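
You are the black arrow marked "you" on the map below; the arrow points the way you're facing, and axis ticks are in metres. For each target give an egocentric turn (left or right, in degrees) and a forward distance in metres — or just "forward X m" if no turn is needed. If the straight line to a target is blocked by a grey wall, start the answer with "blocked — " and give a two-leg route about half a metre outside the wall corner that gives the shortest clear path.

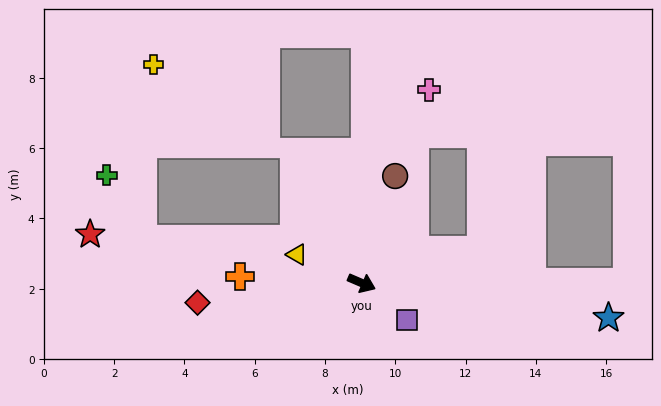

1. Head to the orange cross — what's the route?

turn right 160°, forward 3.5 m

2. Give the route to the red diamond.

turn right 150°, forward 4.7 m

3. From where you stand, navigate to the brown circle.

turn left 96°, forward 3.2 m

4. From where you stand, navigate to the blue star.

turn left 15°, forward 7.1 m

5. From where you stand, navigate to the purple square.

turn right 16°, forward 1.6 m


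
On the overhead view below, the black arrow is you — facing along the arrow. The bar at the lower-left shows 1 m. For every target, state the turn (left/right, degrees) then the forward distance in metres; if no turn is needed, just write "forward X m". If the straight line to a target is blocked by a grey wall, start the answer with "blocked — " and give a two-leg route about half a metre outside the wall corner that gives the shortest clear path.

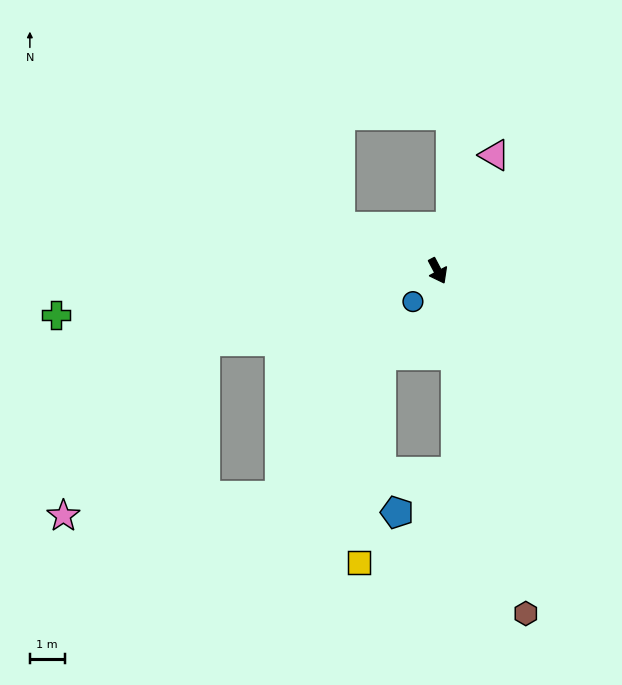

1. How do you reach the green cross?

turn right 111°, forward 11.0 m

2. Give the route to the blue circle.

turn right 67°, forward 1.1 m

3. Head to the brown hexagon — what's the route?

turn right 13°, forward 10.1 m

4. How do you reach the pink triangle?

turn left 126°, forward 3.7 m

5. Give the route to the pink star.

blocked — turn right 101°, forward 7.0 m, then turn left 34°, forward 6.4 m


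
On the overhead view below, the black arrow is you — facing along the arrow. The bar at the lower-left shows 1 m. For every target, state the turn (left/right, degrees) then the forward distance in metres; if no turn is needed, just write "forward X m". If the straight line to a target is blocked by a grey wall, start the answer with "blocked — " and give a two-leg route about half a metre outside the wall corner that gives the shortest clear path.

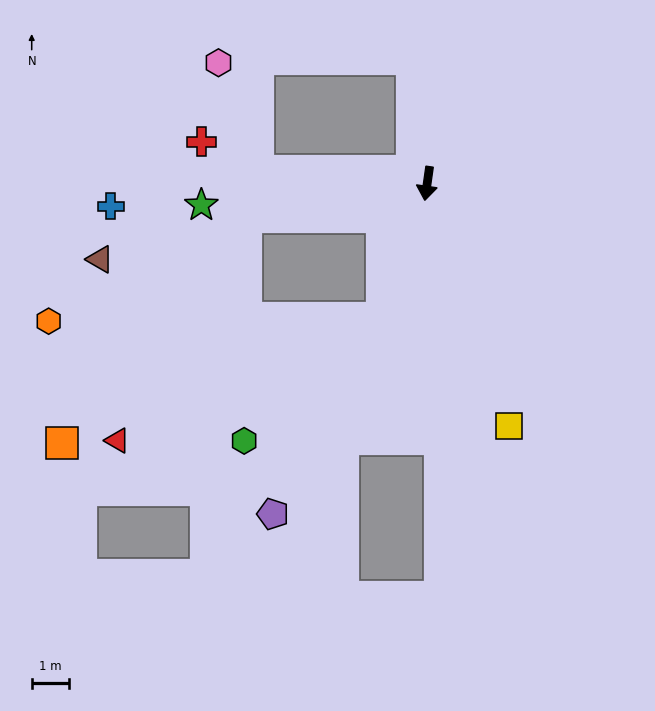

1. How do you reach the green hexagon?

blocked — turn right 11°, forward 3.8 m, then turn right 29°, forward 4.9 m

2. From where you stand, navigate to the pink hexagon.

blocked — turn right 86°, forward 4.5 m, then turn right 66°, forward 3.1 m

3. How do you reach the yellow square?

turn left 27°, forward 6.9 m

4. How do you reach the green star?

turn right 76°, forward 6.1 m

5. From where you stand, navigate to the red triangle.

blocked — turn right 11°, forward 3.8 m, then turn right 46°, forward 7.8 m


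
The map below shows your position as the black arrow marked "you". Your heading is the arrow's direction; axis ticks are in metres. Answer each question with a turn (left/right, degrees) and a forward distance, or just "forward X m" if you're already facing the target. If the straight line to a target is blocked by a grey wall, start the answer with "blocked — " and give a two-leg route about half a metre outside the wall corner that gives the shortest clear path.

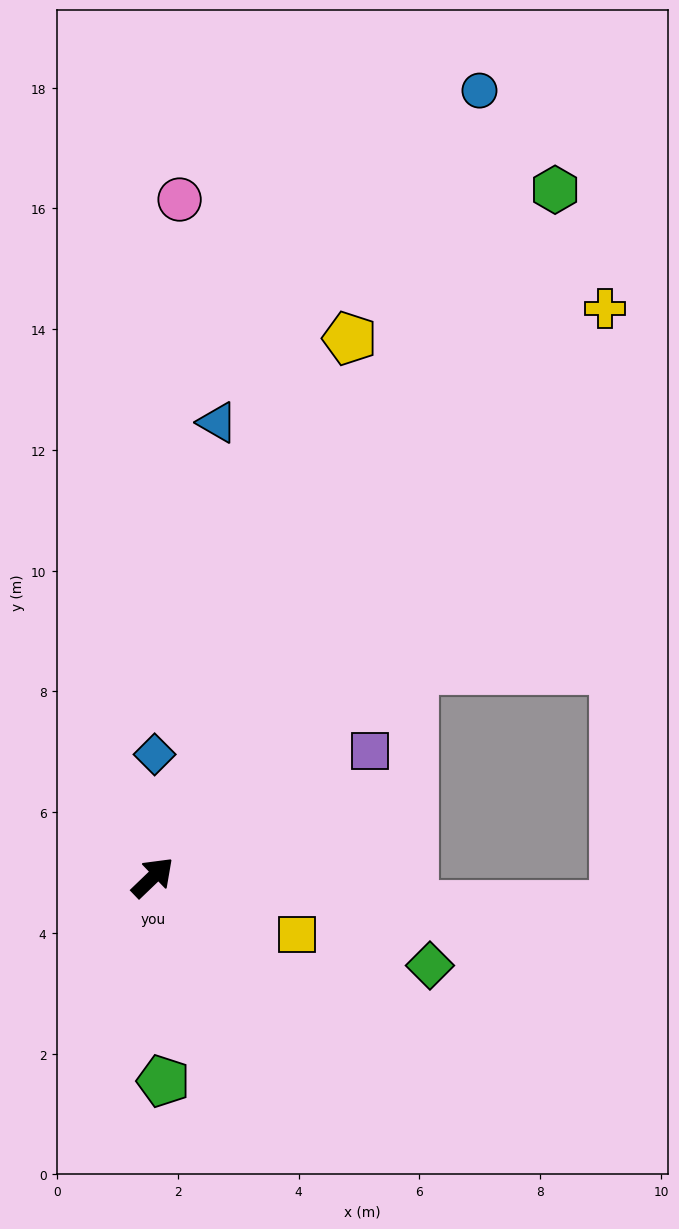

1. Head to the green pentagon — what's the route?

turn right 131°, forward 3.4 m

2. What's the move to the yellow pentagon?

turn left 26°, forward 9.5 m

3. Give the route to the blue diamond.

turn left 45°, forward 2.0 m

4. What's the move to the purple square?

turn right 14°, forward 4.2 m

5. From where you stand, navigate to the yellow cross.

turn left 8°, forward 12.0 m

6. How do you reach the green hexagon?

turn left 16°, forward 13.2 m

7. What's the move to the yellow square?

turn right 66°, forward 2.6 m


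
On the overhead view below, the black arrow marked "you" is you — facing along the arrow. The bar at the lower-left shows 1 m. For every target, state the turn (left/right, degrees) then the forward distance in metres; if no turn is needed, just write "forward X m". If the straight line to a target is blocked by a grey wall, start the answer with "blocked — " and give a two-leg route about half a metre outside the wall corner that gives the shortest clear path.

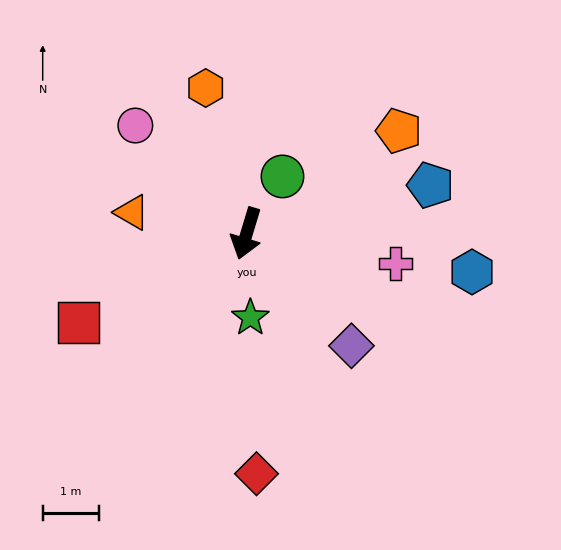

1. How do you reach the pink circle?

turn right 117°, forward 2.8 m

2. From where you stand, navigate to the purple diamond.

turn left 60°, forward 2.7 m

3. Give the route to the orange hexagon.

turn right 147°, forward 2.7 m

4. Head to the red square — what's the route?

turn right 45°, forward 3.4 m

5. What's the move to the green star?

turn left 19°, forward 1.5 m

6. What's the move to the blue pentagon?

turn left 122°, forward 3.4 m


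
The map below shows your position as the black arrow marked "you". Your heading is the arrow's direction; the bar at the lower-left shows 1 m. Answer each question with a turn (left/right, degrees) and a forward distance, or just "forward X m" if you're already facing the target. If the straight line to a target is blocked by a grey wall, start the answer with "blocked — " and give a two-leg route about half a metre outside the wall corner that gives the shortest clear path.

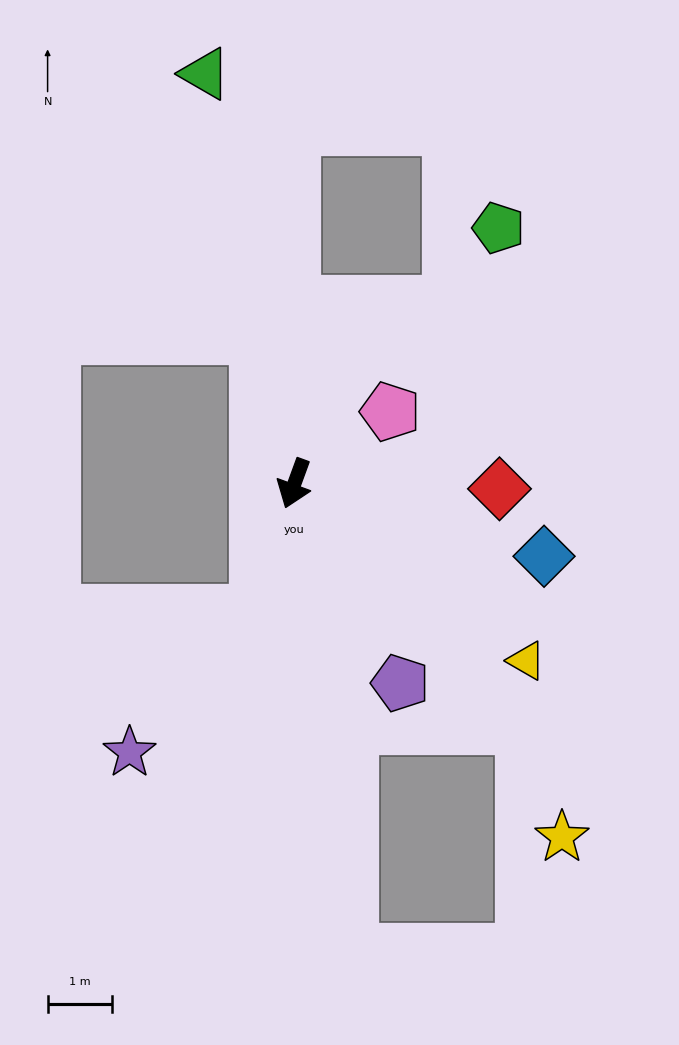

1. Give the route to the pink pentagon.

turn left 147°, forward 1.9 m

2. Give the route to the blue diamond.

turn left 94°, forward 4.0 m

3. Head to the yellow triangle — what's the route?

turn left 73°, forward 4.5 m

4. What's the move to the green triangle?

turn right 148°, forward 6.5 m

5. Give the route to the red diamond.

turn left 109°, forward 3.2 m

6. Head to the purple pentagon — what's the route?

turn left 48°, forward 3.5 m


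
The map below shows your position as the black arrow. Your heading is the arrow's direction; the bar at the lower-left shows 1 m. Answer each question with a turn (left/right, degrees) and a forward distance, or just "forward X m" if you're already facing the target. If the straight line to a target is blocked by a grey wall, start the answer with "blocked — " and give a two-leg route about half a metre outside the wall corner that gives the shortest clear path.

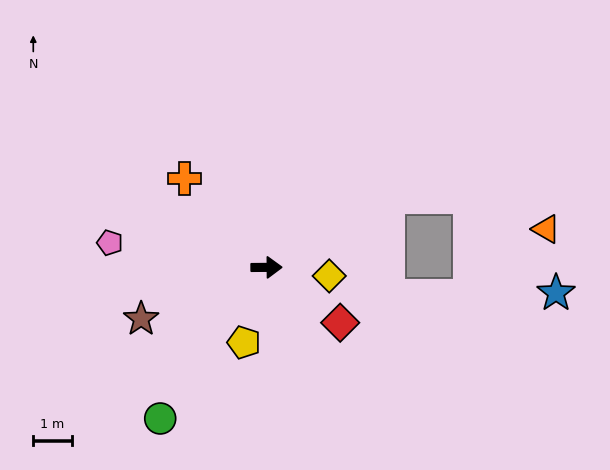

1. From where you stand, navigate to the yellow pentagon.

turn right 107°, forward 2.0 m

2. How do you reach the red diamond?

turn right 37°, forward 2.4 m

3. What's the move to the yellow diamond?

turn right 8°, forward 1.6 m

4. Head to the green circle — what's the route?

turn right 126°, forward 4.8 m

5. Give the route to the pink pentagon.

turn left 171°, forward 4.1 m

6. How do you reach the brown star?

turn right 158°, forward 3.5 m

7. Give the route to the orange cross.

turn left 132°, forward 3.1 m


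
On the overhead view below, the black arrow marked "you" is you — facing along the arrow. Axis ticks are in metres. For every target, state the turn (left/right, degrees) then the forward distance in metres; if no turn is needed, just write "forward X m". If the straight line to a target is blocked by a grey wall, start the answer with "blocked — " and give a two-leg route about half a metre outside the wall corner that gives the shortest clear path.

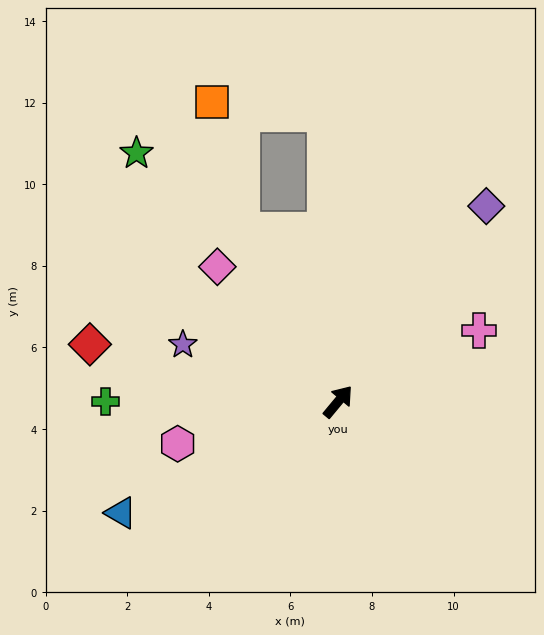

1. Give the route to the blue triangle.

turn left 157°, forward 6.0 m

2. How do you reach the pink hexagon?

turn left 144°, forward 4.1 m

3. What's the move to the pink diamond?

turn left 82°, forward 4.4 m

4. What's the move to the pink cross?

turn right 24°, forward 3.9 m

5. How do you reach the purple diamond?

turn left 3°, forward 6.0 m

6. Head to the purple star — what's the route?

turn left 110°, forward 4.1 m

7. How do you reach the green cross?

turn left 130°, forward 5.7 m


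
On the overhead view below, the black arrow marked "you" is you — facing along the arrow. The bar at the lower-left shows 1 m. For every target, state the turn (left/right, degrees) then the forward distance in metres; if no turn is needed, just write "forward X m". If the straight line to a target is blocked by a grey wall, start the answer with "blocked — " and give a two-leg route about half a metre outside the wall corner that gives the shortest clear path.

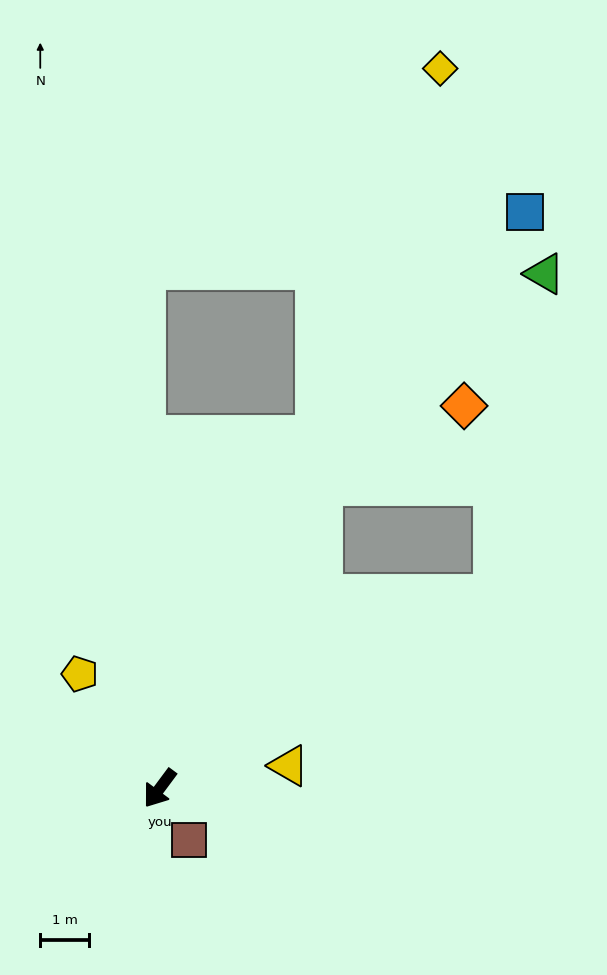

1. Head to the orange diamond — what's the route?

blocked — turn right 172°, forward 7.0 m, then turn right 32°, forward 3.3 m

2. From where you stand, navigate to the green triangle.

blocked — turn right 172°, forward 7.0 m, then turn right 18°, forward 6.2 m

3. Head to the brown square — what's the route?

turn left 66°, forward 1.2 m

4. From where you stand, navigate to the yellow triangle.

turn left 137°, forward 2.7 m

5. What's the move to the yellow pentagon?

turn right 108°, forward 2.8 m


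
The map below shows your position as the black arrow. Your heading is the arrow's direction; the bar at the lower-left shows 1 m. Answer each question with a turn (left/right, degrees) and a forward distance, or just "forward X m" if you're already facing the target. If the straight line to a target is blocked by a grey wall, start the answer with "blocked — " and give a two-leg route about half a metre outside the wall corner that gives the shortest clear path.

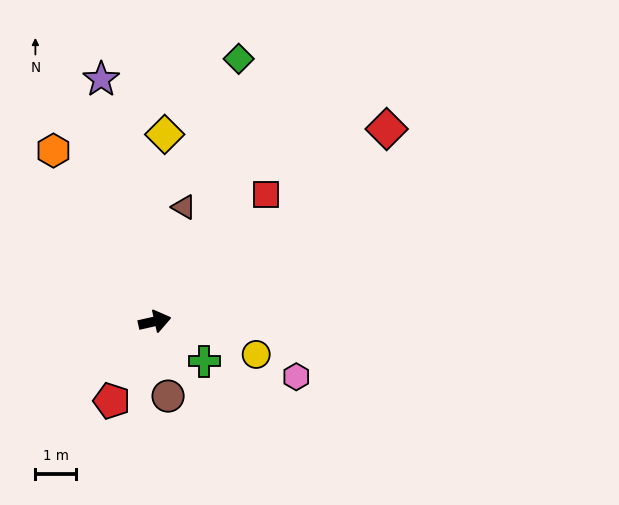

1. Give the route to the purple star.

turn left 90°, forward 6.1 m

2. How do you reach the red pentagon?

turn right 131°, forward 2.2 m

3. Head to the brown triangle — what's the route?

turn left 63°, forward 2.9 m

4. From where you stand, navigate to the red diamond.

turn left 27°, forward 7.4 m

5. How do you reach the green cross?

turn right 52°, forward 1.6 m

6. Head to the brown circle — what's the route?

turn right 93°, forward 1.9 m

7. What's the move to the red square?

turn left 36°, forward 4.1 m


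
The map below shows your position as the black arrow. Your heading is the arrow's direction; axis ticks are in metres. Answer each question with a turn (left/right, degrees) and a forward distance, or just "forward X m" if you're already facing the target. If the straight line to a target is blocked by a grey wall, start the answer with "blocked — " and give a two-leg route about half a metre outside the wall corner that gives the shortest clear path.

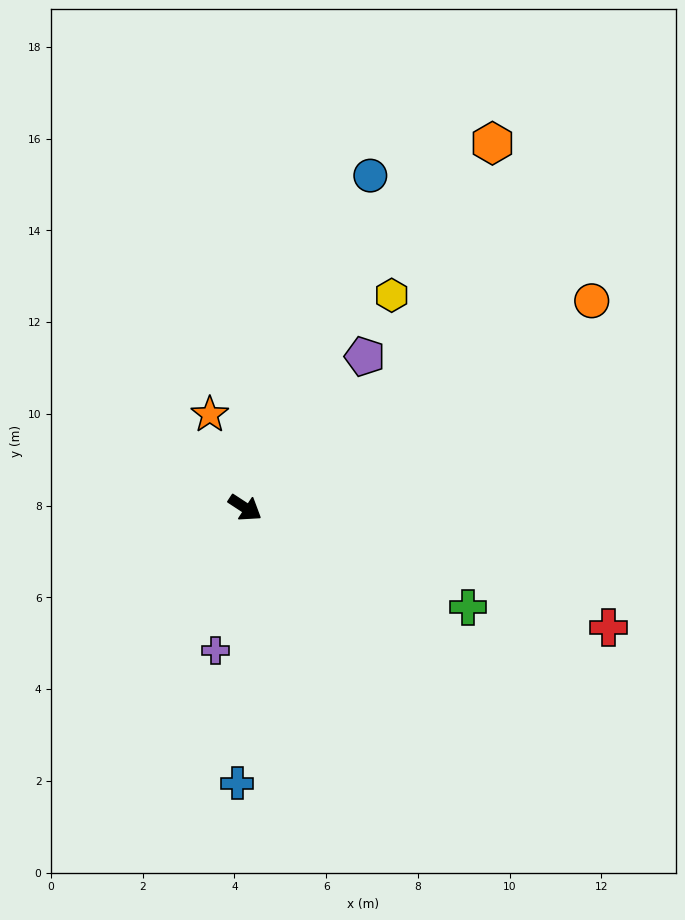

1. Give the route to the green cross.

turn left 9°, forward 5.3 m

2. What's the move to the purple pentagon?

turn left 85°, forward 4.2 m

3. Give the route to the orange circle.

turn left 64°, forward 8.8 m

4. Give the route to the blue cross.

turn right 58°, forward 6.0 m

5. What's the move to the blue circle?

turn left 102°, forward 7.7 m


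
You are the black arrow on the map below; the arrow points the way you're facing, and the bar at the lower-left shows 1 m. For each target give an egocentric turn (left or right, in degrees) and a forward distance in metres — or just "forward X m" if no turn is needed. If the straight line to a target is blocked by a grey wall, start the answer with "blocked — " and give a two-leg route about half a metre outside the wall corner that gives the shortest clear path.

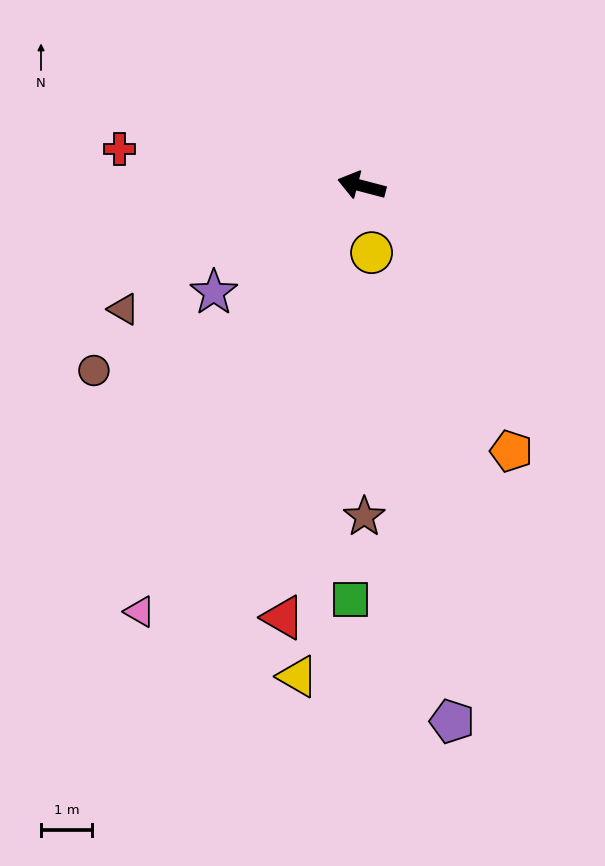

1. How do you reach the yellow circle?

turn left 113°, forward 1.3 m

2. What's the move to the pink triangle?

turn left 77°, forward 9.5 m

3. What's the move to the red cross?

turn left 6°, forward 4.8 m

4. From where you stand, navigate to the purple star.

turn left 50°, forward 3.6 m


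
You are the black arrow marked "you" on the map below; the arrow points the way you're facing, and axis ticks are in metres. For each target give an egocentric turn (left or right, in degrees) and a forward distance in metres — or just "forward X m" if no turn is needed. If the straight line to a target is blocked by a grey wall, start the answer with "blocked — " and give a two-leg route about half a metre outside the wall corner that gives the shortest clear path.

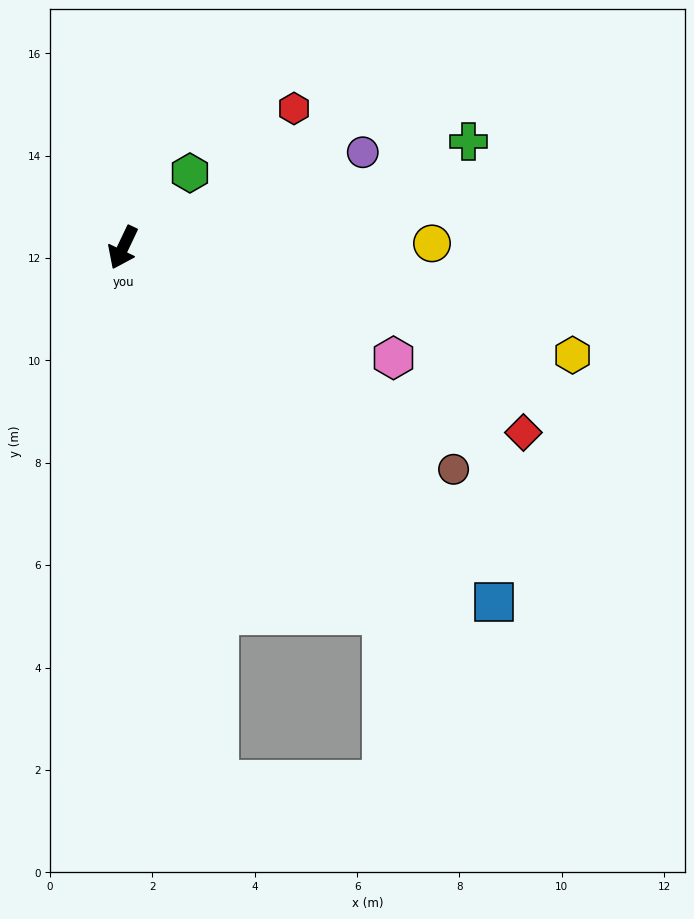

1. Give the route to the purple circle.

turn left 137°, forward 5.0 m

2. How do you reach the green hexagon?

turn left 164°, forward 2.0 m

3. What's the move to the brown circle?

turn left 82°, forward 7.8 m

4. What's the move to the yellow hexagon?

turn left 102°, forward 9.0 m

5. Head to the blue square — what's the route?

turn left 72°, forward 10.0 m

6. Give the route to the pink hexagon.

turn left 93°, forward 5.7 m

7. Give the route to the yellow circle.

turn left 116°, forward 6.0 m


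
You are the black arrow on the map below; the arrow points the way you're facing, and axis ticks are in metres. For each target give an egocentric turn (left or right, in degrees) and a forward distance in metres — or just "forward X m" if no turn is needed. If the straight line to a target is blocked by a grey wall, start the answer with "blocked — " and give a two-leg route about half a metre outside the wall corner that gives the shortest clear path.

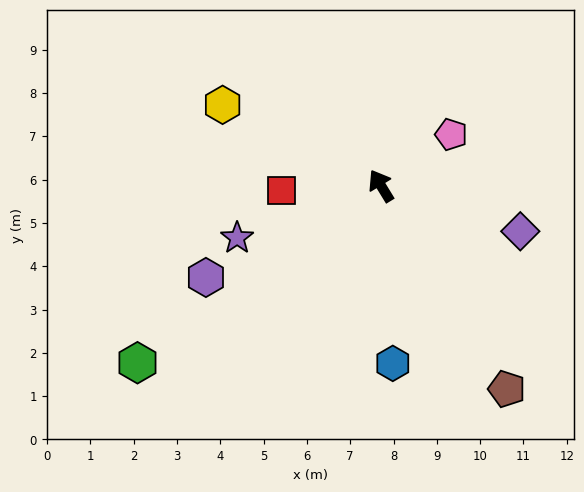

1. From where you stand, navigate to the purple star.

turn left 79°, forward 3.5 m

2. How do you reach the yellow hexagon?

turn left 32°, forward 4.1 m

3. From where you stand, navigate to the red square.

turn left 62°, forward 2.3 m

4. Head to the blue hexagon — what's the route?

turn left 152°, forward 4.1 m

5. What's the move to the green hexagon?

turn left 95°, forward 7.0 m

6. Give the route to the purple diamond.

turn right 139°, forward 3.4 m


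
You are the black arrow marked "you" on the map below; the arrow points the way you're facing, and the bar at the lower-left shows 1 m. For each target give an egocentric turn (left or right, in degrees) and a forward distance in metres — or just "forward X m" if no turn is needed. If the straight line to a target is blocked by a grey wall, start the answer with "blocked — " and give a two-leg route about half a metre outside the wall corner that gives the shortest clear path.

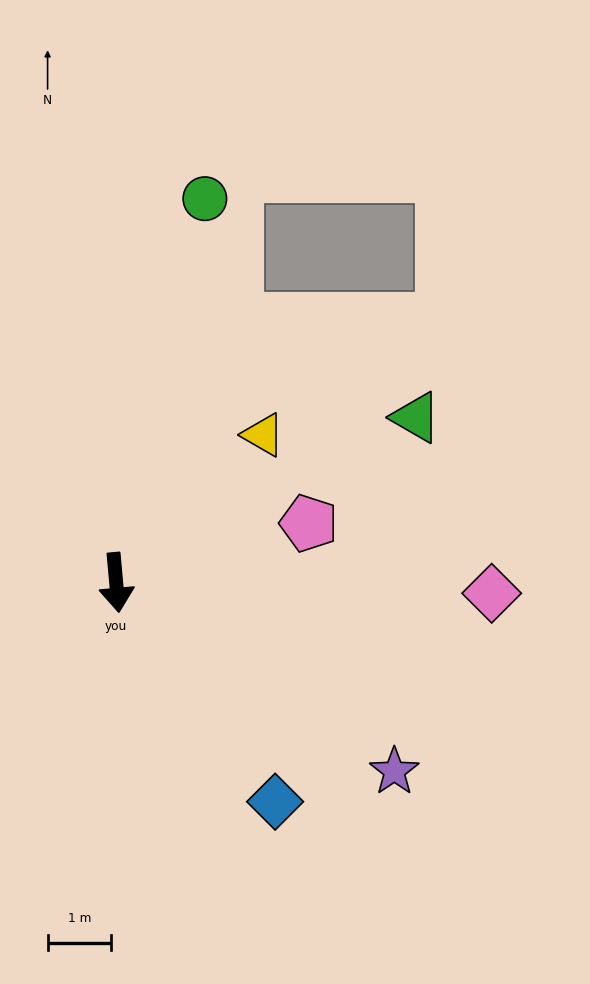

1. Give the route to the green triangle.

turn left 114°, forward 5.4 m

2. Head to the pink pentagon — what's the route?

turn left 102°, forward 3.2 m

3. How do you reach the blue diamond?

turn left 31°, forward 4.3 m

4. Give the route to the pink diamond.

turn left 83°, forward 5.9 m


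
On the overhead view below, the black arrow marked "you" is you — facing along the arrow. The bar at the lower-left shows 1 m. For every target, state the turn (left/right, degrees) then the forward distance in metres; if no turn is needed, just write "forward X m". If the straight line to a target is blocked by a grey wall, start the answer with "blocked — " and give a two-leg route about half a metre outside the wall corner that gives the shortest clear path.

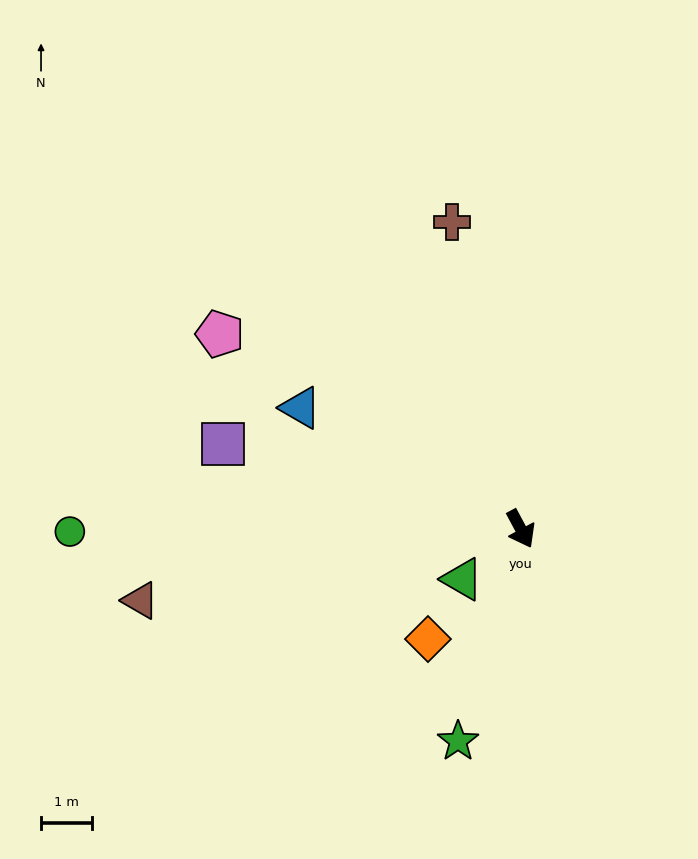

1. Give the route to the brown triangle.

turn right 108°, forward 7.6 m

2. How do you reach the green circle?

turn right 118°, forward 8.8 m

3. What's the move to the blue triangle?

turn right 147°, forward 4.9 m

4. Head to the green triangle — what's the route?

turn right 78°, forward 1.5 m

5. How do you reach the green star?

turn right 45°, forward 4.3 m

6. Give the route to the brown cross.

turn left 164°, forward 6.1 m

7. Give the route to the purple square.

turn right 134°, forward 6.0 m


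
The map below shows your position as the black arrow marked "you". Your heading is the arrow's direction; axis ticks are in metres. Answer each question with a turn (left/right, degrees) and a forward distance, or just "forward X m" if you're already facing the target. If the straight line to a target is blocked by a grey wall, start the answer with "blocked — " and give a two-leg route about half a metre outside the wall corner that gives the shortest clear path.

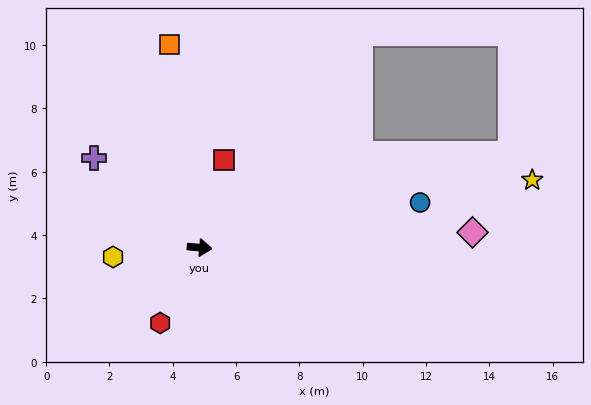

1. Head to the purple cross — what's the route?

turn left 144°, forward 4.4 m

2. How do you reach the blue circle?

turn left 16°, forward 7.1 m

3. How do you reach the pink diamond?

turn left 8°, forward 8.6 m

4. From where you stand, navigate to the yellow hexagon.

turn right 169°, forward 2.7 m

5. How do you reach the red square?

turn left 79°, forward 2.9 m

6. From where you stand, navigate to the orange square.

turn left 103°, forward 6.5 m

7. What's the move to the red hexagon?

turn right 113°, forward 2.7 m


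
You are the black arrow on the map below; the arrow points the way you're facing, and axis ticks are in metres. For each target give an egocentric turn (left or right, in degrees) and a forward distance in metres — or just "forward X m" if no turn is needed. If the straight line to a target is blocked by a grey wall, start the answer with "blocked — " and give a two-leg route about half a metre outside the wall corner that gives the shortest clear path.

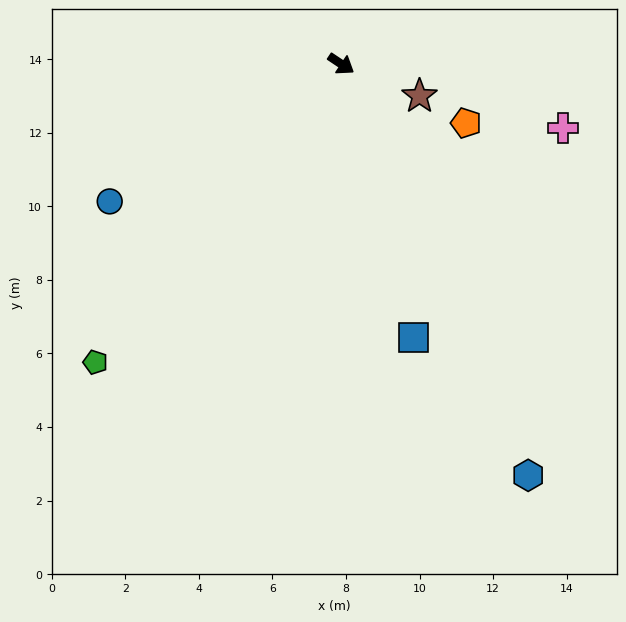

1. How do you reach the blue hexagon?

turn right 32°, forward 12.3 m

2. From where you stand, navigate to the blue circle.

turn right 116°, forward 7.3 m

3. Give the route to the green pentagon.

turn right 96°, forward 10.5 m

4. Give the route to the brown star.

turn left 11°, forward 2.3 m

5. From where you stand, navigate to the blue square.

turn right 41°, forward 7.7 m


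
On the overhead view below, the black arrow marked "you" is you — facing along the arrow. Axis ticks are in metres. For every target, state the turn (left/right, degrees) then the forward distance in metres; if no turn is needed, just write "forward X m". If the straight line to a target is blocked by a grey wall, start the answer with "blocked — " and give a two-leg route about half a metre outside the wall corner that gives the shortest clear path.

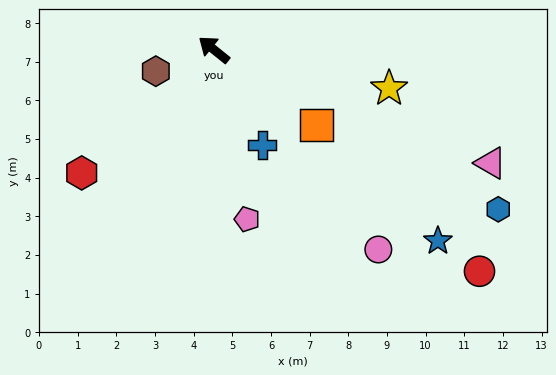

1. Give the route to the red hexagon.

turn left 82°, forward 4.7 m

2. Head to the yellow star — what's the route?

turn right 154°, forward 4.6 m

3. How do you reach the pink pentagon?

turn left 140°, forward 4.5 m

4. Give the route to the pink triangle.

turn right 163°, forward 7.7 m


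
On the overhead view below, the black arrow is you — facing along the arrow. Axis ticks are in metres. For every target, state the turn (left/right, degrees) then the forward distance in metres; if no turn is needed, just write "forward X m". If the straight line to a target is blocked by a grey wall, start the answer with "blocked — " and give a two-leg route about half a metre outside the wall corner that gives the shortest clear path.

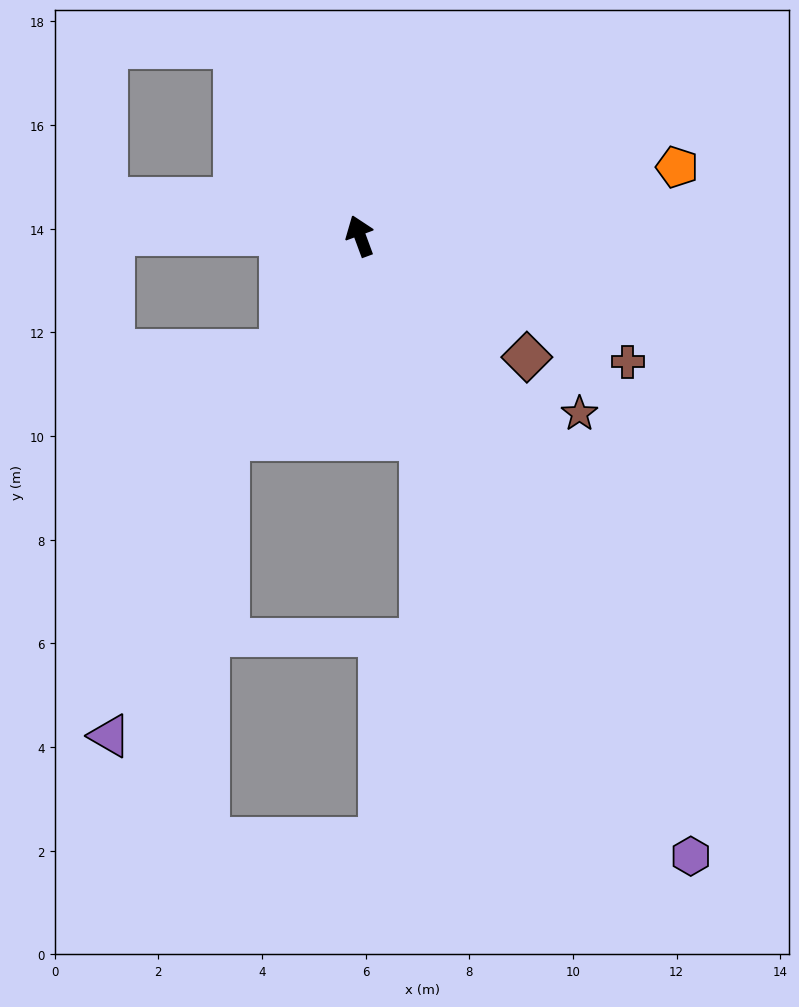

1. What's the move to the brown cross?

turn right 135°, forward 5.7 m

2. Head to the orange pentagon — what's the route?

turn right 98°, forward 6.3 m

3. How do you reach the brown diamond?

turn right 146°, forward 4.0 m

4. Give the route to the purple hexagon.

turn right 172°, forward 13.6 m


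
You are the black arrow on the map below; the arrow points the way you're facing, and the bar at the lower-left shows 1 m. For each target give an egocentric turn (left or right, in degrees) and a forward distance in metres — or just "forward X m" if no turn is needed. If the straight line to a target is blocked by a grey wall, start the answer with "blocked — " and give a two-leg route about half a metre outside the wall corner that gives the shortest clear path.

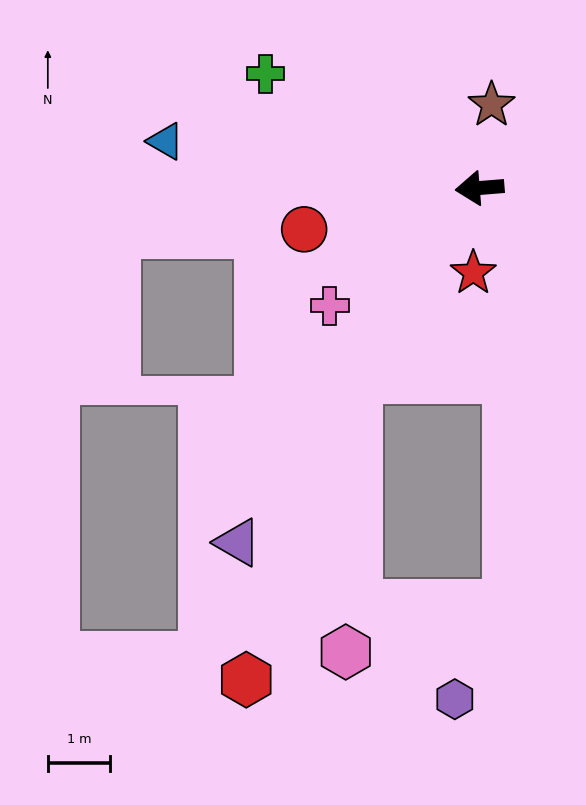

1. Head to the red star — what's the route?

turn left 81°, forward 1.4 m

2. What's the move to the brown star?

turn right 103°, forward 1.3 m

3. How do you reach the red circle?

turn left 9°, forward 2.9 m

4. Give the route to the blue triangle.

turn right 13°, forward 5.1 m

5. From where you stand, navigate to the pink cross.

turn left 34°, forward 3.0 m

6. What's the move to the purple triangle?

turn left 51°, forward 6.8 m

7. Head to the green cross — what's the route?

turn right 33°, forward 3.9 m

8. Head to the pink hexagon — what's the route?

blocked — turn left 52°, forward 3.6 m, then turn left 31°, forward 4.4 m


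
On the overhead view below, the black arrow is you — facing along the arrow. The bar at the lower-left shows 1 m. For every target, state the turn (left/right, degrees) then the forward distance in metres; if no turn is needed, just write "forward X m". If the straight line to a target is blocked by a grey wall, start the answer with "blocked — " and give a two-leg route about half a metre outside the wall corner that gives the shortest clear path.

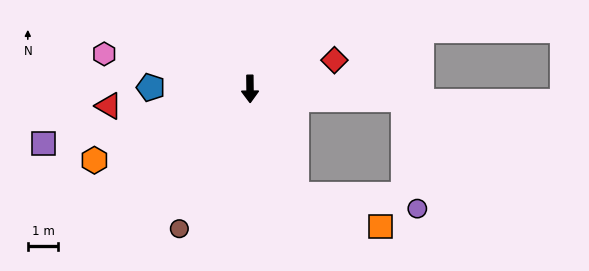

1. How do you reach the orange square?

blocked — turn left 23°, forward 3.8 m, then turn left 46°, forward 2.9 m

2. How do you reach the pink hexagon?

turn right 104°, forward 4.9 m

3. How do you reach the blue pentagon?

turn right 91°, forward 3.3 m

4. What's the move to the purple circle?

blocked — turn left 23°, forward 3.8 m, then turn left 60°, forward 4.0 m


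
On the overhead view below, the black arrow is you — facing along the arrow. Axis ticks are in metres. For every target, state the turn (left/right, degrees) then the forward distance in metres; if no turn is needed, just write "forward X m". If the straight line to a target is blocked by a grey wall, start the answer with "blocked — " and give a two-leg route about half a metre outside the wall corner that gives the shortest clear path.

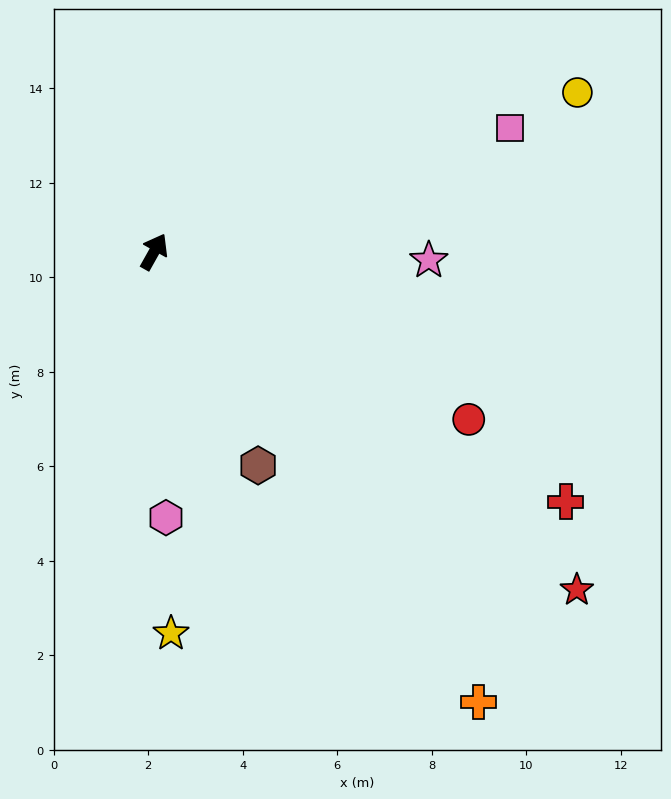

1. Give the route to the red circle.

turn right 89°, forward 7.5 m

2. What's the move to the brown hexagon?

turn right 125°, forward 5.0 m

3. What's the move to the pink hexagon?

turn right 148°, forward 5.6 m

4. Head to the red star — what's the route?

turn right 99°, forward 11.5 m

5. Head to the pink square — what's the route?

turn right 41°, forward 8.0 m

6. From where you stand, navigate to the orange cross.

turn right 115°, forward 11.7 m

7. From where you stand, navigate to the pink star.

turn right 62°, forward 5.8 m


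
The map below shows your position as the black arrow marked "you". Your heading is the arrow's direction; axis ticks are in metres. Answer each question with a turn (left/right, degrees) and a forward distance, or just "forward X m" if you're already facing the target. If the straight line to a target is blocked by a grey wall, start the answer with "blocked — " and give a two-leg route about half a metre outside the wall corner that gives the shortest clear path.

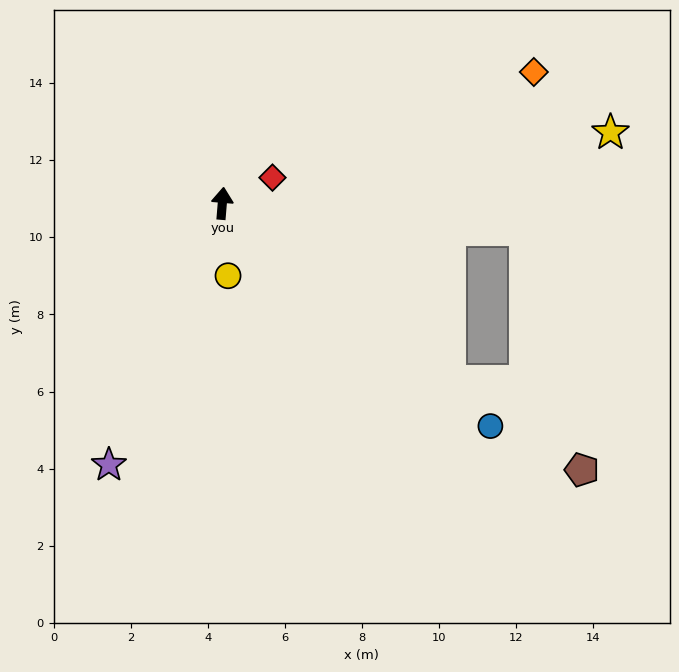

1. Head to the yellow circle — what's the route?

turn right 171°, forward 1.9 m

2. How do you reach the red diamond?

turn right 58°, forward 1.5 m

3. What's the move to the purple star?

turn left 161°, forward 7.4 m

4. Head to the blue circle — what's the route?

turn right 125°, forward 9.0 m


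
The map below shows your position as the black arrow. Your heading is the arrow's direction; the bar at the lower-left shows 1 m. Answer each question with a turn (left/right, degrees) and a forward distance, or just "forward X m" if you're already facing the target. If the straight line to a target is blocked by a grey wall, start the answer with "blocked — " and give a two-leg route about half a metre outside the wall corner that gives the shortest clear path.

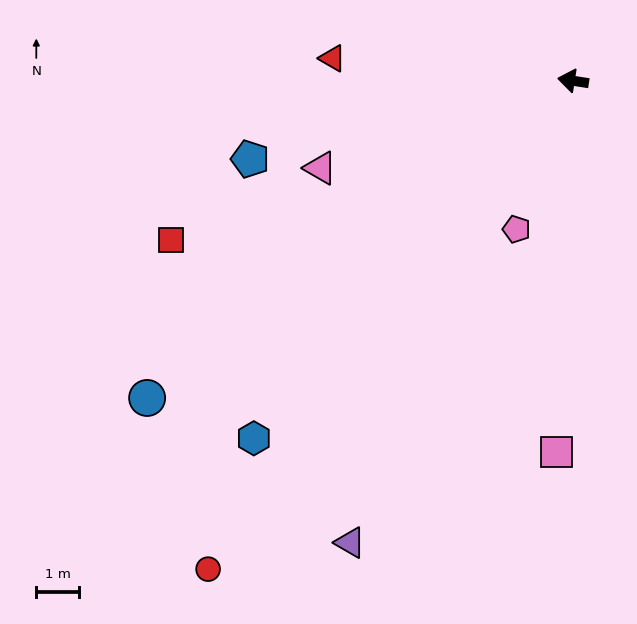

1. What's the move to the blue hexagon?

turn left 57°, forward 11.2 m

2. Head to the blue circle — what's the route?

turn left 46°, forward 12.4 m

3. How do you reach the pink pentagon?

turn left 78°, forward 3.7 m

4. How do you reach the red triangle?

turn left 4°, forward 5.7 m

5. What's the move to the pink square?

turn left 96°, forward 8.7 m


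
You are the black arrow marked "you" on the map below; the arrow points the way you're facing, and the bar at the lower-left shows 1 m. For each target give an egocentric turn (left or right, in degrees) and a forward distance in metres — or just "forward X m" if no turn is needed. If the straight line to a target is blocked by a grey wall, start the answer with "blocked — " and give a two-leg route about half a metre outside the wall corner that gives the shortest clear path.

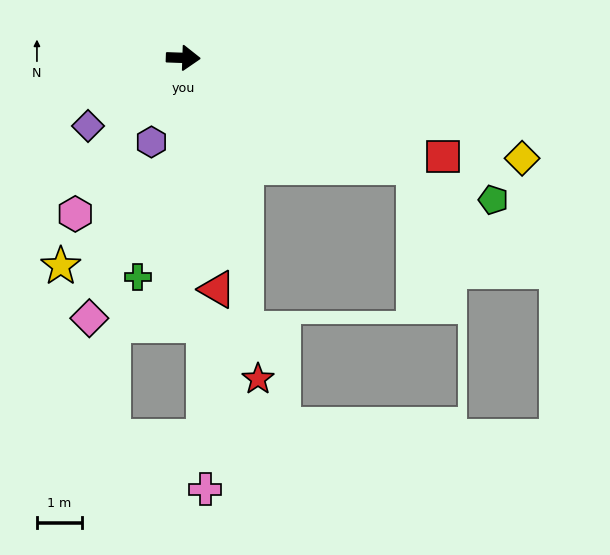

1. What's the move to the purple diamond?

turn right 142°, forward 2.6 m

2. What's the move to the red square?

turn right 19°, forward 6.2 m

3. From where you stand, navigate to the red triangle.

turn right 80°, forward 5.2 m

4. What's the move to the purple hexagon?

turn right 109°, forward 2.0 m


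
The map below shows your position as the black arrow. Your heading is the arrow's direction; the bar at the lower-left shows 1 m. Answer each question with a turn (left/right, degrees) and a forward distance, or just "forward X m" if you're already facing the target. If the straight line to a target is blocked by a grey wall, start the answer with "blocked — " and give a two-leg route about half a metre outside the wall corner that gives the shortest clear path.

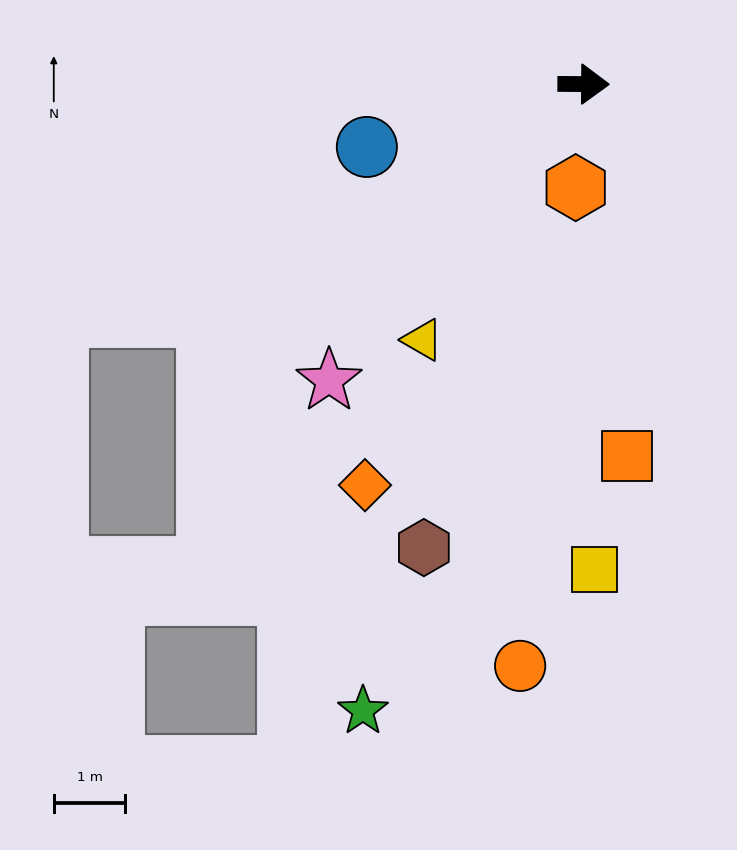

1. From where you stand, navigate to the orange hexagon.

turn right 94°, forward 1.4 m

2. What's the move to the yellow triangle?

turn right 122°, forward 4.2 m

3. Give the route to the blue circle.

turn right 163°, forward 3.2 m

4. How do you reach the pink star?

turn right 130°, forward 5.5 m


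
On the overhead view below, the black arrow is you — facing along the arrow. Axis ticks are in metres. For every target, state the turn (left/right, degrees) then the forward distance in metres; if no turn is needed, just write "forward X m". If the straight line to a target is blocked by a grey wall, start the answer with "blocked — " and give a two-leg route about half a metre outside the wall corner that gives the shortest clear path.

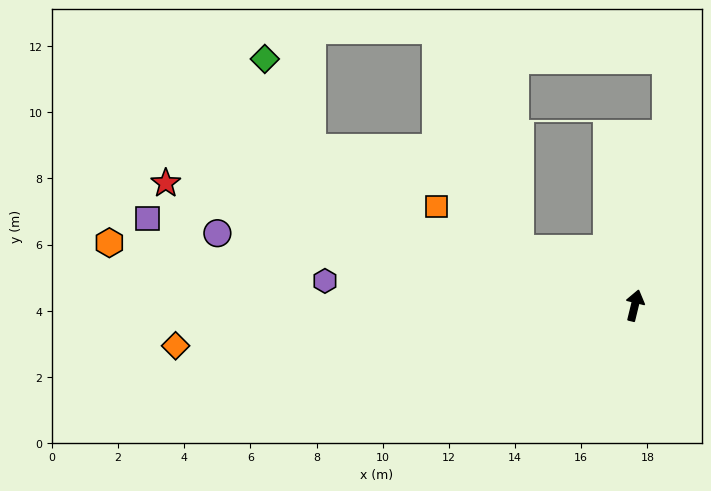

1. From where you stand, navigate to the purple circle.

turn left 94°, forward 12.8 m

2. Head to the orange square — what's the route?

turn left 77°, forward 6.7 m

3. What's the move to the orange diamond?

turn left 109°, forward 13.9 m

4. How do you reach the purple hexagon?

turn left 99°, forward 9.4 m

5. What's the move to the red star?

turn left 89°, forward 14.7 m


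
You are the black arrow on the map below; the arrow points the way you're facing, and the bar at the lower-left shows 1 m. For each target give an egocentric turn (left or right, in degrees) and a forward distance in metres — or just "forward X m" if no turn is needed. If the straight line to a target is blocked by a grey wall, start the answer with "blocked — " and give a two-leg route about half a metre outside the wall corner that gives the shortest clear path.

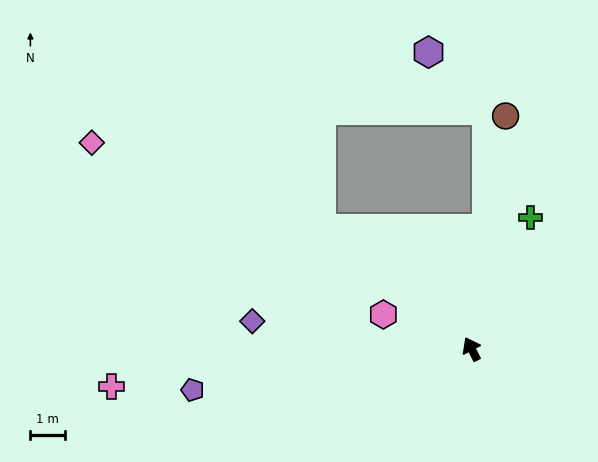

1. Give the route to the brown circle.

turn right 36°, forward 6.8 m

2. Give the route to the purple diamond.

turn left 55°, forward 6.3 m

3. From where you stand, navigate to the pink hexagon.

turn left 41°, forward 2.7 m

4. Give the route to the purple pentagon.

turn left 71°, forward 8.1 m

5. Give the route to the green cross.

turn right 51°, forward 4.1 m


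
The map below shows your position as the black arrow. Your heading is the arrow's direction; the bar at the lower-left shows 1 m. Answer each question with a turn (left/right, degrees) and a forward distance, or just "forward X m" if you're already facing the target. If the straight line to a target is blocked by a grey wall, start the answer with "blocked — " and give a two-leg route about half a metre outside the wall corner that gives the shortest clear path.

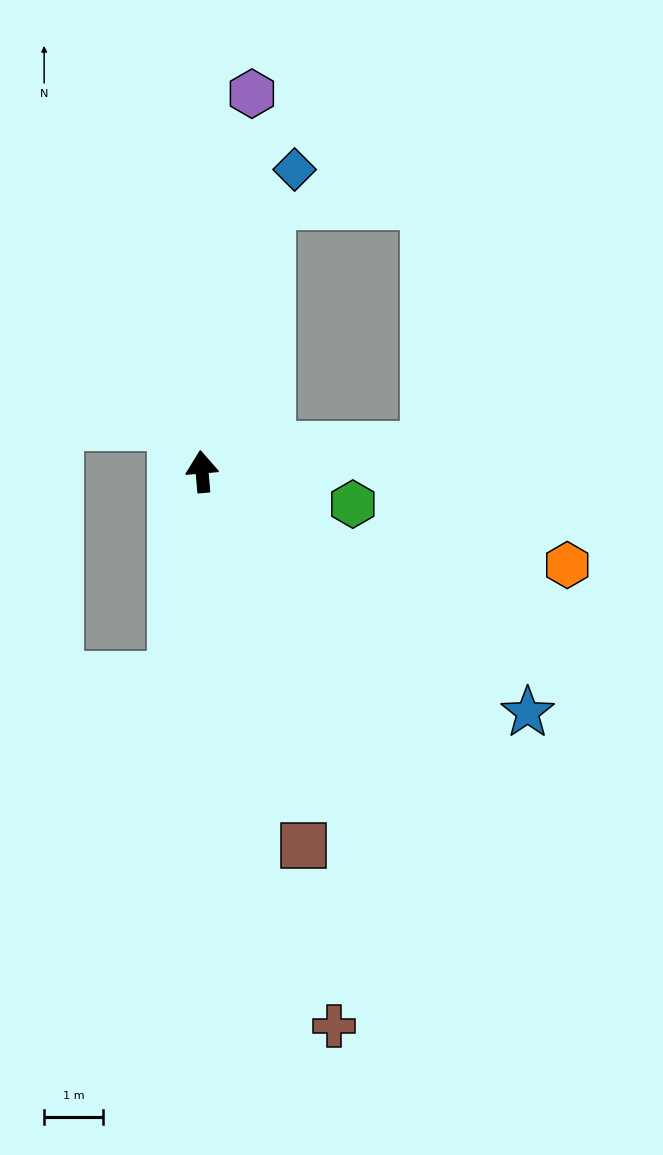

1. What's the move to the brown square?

turn right 170°, forward 6.6 m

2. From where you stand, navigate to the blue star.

turn right 131°, forward 6.9 m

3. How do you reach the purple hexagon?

turn right 12°, forward 6.5 m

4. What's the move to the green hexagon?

turn right 107°, forward 2.6 m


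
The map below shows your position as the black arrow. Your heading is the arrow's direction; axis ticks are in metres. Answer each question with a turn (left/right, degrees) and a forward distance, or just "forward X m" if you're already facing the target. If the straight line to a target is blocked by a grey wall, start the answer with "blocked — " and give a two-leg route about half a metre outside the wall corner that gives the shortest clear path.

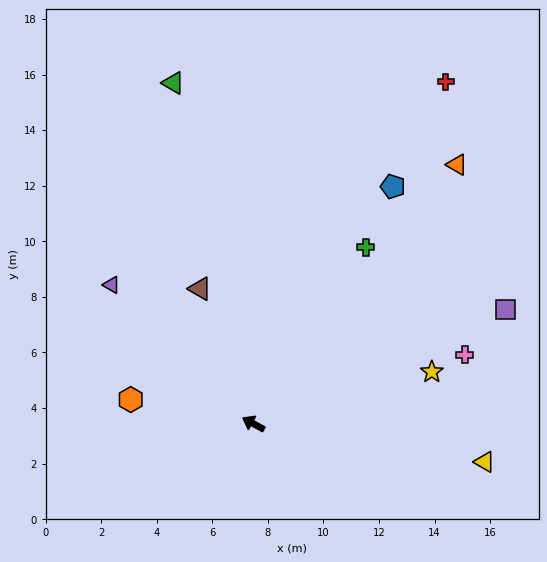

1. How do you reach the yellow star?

turn right 135°, forward 6.7 m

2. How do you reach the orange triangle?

turn right 100°, forward 11.9 m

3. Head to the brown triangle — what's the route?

turn right 40°, forward 5.2 m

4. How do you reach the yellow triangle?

turn right 161°, forward 8.4 m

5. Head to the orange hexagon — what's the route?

turn left 17°, forward 4.5 m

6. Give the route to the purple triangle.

turn right 16°, forward 7.1 m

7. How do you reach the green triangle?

turn right 48°, forward 12.6 m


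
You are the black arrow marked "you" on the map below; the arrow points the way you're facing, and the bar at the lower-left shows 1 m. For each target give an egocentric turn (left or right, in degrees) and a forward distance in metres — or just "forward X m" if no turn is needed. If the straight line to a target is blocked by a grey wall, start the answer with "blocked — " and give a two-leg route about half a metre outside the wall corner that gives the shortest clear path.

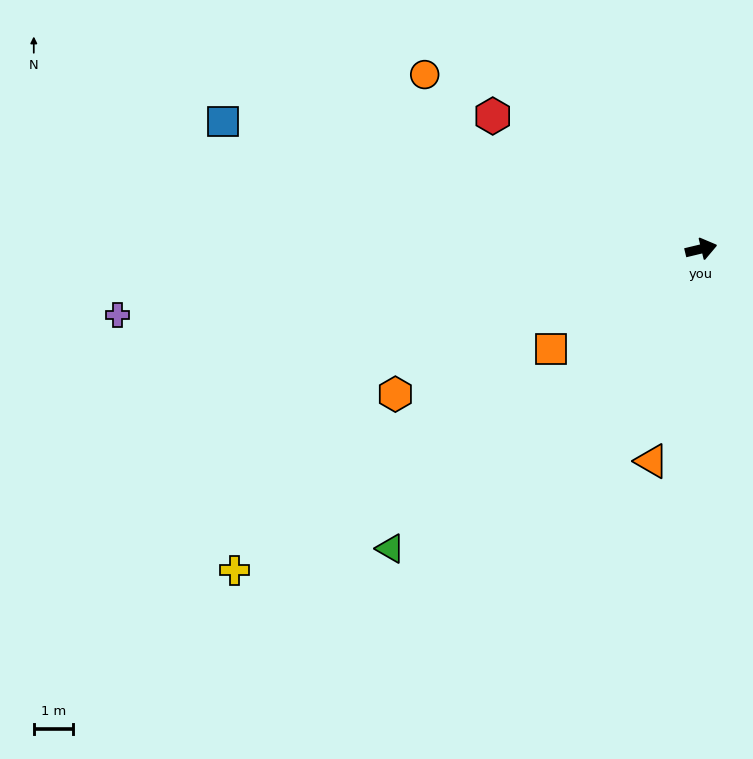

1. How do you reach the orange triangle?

turn right 117°, forward 5.6 m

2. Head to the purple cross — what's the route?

turn left 173°, forward 15.1 m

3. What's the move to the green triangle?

turn right 150°, forward 11.1 m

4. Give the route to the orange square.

turn right 160°, forward 4.6 m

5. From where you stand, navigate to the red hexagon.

turn left 134°, forward 6.3 m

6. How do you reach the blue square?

turn left 152°, forward 12.7 m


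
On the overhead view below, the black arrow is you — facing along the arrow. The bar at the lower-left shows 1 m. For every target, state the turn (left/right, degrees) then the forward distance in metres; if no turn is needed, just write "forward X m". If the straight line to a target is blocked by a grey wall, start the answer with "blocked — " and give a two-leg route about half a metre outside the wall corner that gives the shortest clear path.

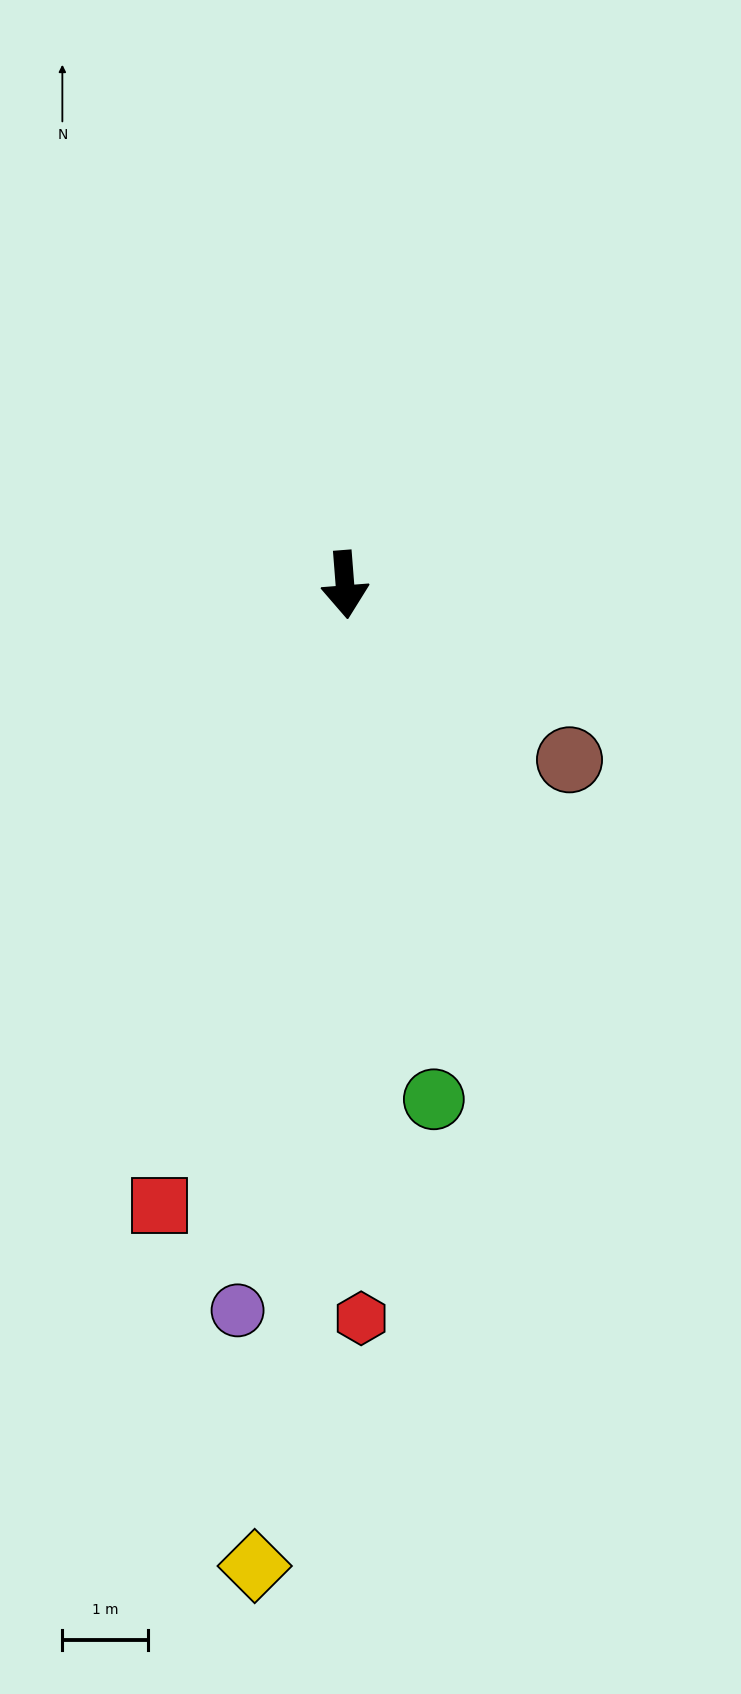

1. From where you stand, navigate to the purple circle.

turn right 13°, forward 8.6 m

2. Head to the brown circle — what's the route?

turn left 48°, forward 3.3 m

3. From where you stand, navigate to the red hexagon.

turn right 3°, forward 8.6 m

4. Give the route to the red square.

turn right 21°, forward 7.6 m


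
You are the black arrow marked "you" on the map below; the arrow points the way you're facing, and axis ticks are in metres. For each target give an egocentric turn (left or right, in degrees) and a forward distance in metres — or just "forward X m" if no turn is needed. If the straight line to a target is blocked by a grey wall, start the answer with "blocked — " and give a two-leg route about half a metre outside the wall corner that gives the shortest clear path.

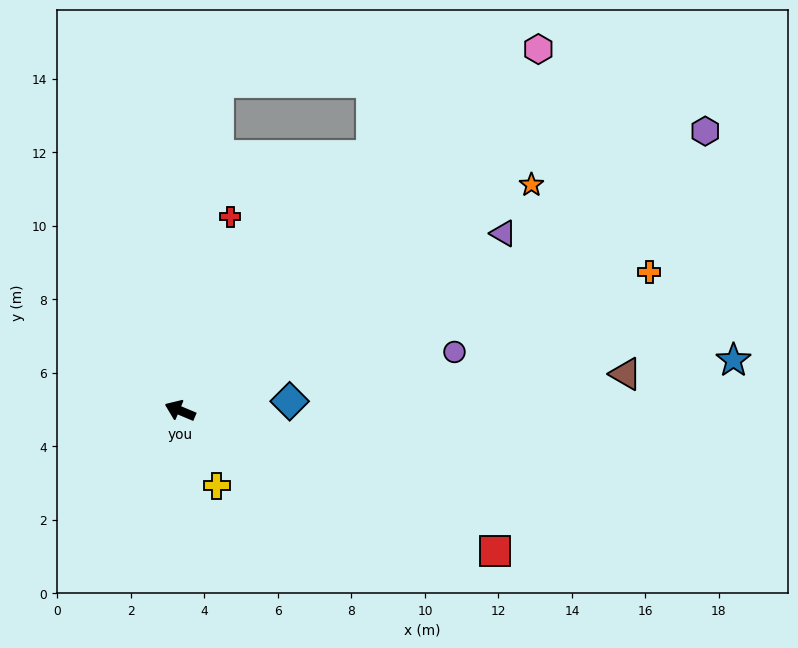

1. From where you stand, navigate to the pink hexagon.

turn right 112°, forward 13.8 m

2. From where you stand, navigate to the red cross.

turn right 82°, forward 5.4 m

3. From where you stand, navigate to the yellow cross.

turn left 139°, forward 2.3 m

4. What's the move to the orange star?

turn right 125°, forward 11.4 m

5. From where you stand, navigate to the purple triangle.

turn right 129°, forward 10.0 m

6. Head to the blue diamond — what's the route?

turn right 152°, forward 3.0 m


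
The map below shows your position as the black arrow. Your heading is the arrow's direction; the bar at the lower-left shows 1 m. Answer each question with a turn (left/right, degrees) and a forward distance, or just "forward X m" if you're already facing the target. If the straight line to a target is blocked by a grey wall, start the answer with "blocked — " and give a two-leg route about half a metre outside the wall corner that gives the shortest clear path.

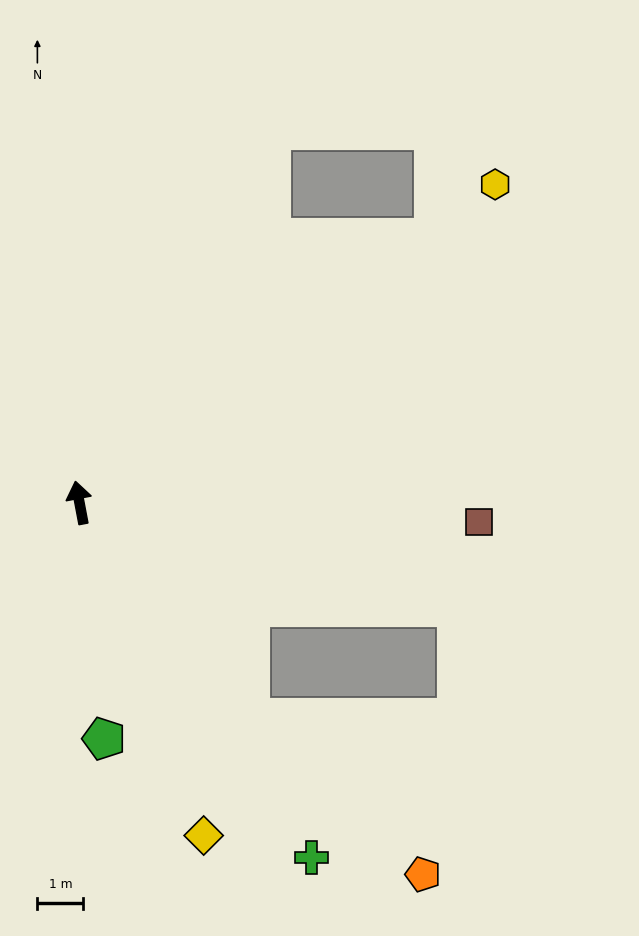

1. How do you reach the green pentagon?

turn left 175°, forward 5.2 m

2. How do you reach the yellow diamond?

turn right 170°, forward 7.7 m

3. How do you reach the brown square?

turn right 103°, forward 8.7 m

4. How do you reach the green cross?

turn right 158°, forward 9.2 m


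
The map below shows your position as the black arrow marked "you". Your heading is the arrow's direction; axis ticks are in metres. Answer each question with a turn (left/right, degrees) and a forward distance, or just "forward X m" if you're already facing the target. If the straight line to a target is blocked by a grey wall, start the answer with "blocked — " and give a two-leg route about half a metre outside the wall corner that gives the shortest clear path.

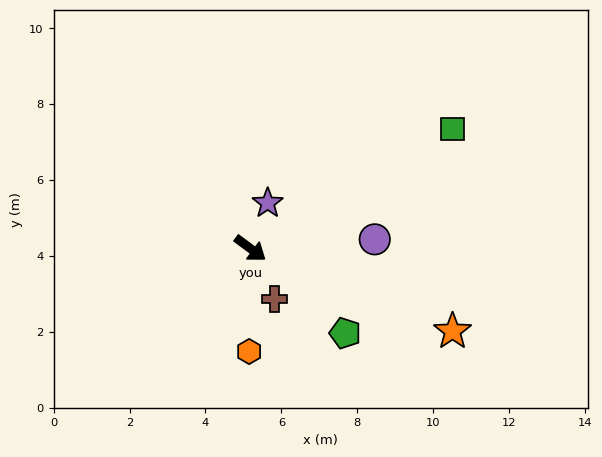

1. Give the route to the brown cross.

turn right 28°, forward 1.5 m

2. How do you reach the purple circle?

turn left 41°, forward 3.3 m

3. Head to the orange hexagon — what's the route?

turn right 54°, forward 2.7 m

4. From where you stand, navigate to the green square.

turn left 67°, forward 6.2 m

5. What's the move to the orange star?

turn left 14°, forward 5.8 m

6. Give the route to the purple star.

turn left 106°, forward 1.3 m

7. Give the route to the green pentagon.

turn right 5°, forward 3.3 m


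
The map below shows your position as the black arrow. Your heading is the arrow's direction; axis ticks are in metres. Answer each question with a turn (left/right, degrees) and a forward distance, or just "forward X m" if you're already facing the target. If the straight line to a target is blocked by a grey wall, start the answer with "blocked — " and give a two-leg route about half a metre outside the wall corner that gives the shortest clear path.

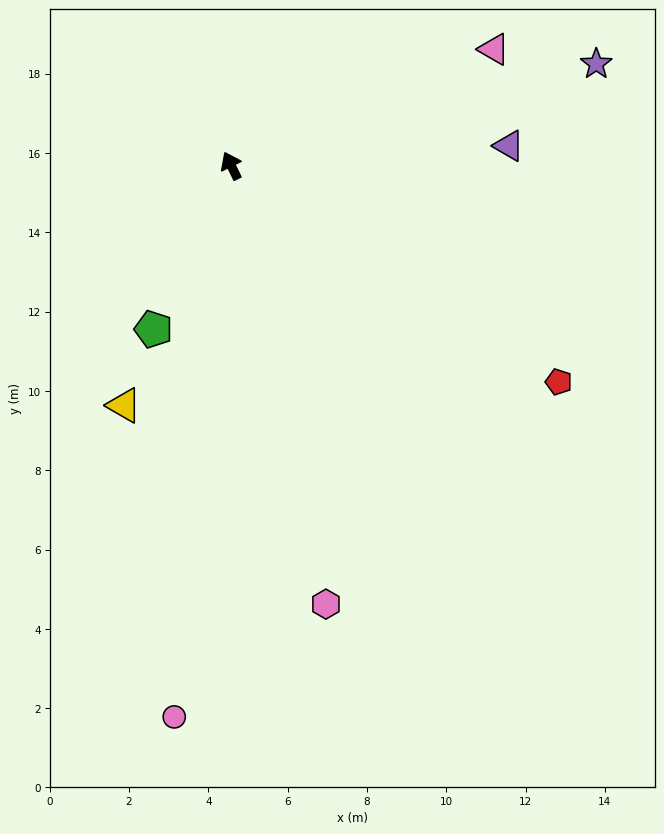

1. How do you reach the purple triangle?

turn right 112°, forward 7.0 m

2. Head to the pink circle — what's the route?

turn left 148°, forward 14.0 m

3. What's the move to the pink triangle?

turn right 92°, forward 7.2 m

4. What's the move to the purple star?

turn right 100°, forward 9.6 m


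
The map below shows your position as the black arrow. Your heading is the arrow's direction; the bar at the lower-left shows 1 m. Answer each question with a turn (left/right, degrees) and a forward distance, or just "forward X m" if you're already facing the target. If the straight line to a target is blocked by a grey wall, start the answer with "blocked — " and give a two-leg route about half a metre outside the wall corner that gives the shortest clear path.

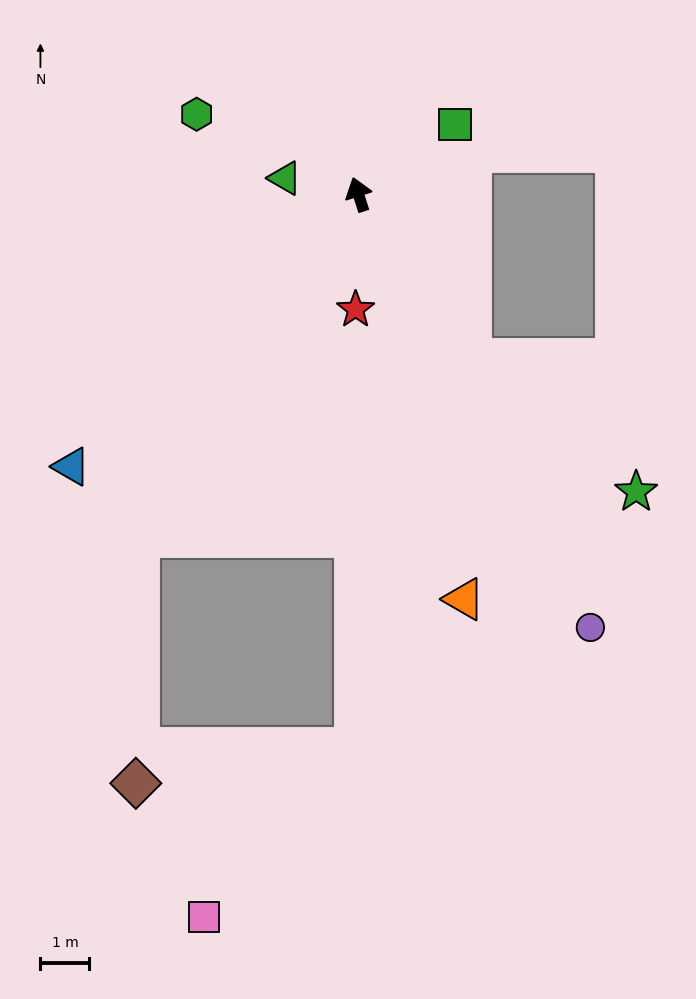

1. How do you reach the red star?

turn left 161°, forward 2.4 m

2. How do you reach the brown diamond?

blocked — turn left 130°, forward 8.3 m, then turn left 32°, forward 5.0 m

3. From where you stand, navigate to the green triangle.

turn left 60°, forward 1.5 m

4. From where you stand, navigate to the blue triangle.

turn left 116°, forward 8.1 m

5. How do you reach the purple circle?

turn right 169°, forward 10.0 m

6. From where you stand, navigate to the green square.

turn right 72°, forward 2.4 m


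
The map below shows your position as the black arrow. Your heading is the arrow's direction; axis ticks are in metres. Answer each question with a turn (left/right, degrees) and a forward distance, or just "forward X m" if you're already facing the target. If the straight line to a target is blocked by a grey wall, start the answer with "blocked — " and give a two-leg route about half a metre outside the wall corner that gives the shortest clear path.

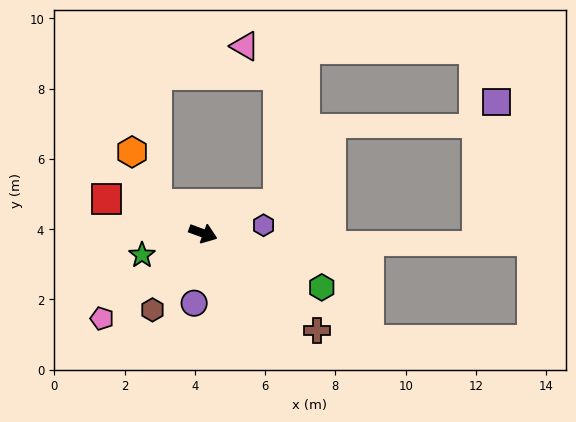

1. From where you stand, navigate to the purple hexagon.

turn left 28°, forward 1.7 m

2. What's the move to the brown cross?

turn right 20°, forward 4.3 m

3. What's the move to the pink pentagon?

turn right 120°, forward 3.8 m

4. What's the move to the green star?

turn right 140°, forward 1.8 m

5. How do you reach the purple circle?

turn right 77°, forward 2.0 m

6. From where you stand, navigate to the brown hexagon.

turn right 103°, forward 2.6 m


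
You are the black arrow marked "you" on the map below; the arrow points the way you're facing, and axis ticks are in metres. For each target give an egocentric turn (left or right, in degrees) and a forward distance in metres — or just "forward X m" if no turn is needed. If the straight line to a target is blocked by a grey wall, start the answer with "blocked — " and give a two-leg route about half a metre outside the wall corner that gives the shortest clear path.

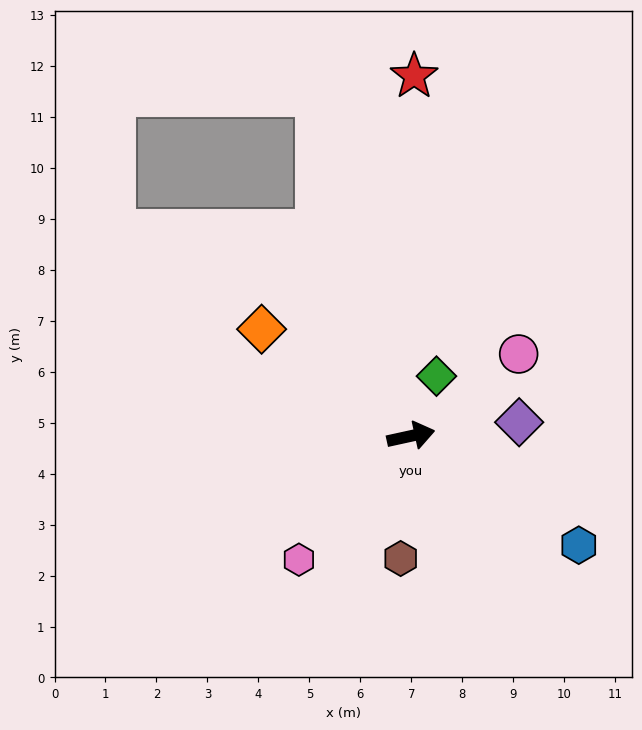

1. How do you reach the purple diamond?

turn right 5°, forward 2.1 m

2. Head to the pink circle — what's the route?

turn left 25°, forward 2.7 m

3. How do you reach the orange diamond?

turn left 132°, forward 3.6 m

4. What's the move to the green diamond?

turn left 55°, forward 1.3 m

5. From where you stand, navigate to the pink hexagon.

turn right 145°, forward 3.3 m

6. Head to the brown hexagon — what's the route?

turn right 107°, forward 2.4 m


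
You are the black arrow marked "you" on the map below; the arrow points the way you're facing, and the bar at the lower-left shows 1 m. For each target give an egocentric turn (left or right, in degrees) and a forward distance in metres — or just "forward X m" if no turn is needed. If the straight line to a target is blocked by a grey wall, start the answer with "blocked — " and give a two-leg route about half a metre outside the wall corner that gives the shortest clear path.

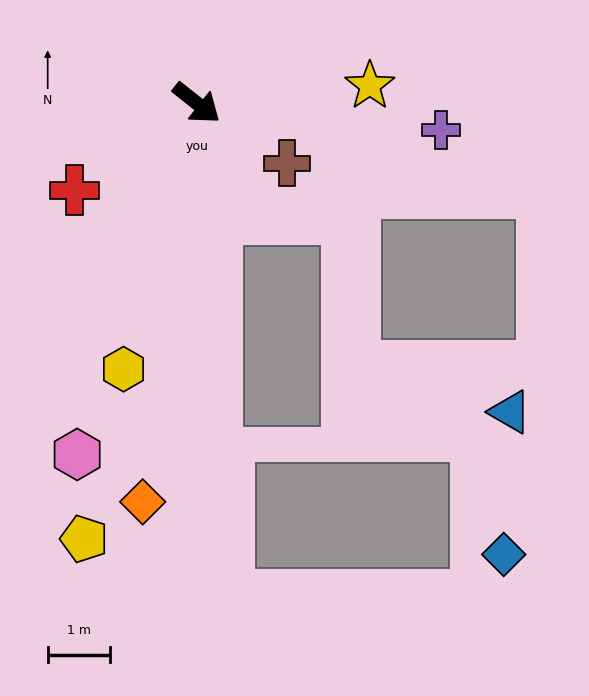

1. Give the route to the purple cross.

turn left 32°, forward 3.9 m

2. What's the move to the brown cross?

turn left 5°, forward 1.7 m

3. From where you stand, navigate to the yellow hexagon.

turn right 67°, forward 4.4 m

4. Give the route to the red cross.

turn right 106°, forward 2.4 m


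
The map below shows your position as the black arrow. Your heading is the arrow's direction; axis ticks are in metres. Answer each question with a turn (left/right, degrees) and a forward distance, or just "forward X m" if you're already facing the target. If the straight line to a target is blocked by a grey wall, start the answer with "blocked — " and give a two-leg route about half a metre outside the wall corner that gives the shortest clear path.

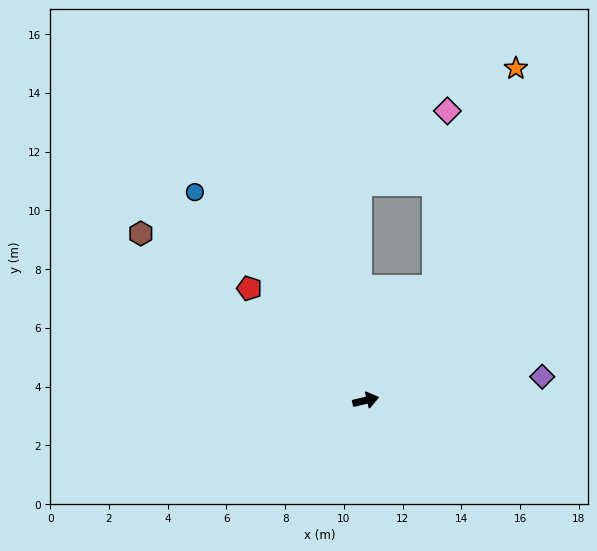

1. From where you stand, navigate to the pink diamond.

blocked — turn left 45°, forward 4.5 m, then turn left 27°, forward 6.0 m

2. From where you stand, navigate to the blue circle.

turn left 116°, forward 9.2 m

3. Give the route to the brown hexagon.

turn left 130°, forward 9.5 m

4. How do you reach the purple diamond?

turn right 6°, forward 6.1 m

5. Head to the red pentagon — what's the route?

turn left 123°, forward 5.5 m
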